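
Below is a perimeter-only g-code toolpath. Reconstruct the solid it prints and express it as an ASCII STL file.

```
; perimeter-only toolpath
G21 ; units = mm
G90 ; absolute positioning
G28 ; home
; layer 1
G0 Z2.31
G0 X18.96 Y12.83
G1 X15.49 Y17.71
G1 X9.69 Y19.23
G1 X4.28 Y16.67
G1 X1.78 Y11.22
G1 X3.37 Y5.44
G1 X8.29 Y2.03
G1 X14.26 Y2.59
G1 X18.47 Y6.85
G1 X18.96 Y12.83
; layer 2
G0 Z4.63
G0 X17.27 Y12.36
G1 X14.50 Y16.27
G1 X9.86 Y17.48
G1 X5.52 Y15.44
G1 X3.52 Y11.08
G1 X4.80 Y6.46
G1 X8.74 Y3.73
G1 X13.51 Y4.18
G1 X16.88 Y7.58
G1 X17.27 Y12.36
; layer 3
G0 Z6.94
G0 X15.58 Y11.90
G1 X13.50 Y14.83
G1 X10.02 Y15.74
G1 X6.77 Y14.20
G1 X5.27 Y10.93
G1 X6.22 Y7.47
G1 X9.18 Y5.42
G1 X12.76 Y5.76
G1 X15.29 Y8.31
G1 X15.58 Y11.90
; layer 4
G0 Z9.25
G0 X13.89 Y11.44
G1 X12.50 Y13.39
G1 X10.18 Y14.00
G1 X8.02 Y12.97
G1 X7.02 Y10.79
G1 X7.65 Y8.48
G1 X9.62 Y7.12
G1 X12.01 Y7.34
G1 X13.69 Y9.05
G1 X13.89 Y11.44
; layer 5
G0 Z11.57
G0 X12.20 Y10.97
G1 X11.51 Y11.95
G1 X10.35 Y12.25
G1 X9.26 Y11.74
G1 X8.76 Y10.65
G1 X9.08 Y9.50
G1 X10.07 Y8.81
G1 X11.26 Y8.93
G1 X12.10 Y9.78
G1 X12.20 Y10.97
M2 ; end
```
solid part
  facet normal 0.0000 0.0000 -1.0000
    outer loop
      vertex 9.53 20.97 0.00
      vertex 16.49 19.15 0.00
      vertex 20.65 13.29 0.00
    endloop
  endfacet
  facet normal 0.0000 0.0000 -1.0000
    outer loop
      vertex 3.03 17.90 0.00
      vertex 9.53 20.97 0.00
      vertex 20.65 13.29 0.00
    endloop
  endfacet
  facet normal 0.0000 0.0000 -1.0000
    outer loop
      vertex 0.03 11.36 0.00
      vertex 3.03 17.90 0.00
      vertex 20.65 13.29 0.00
    endloop
  endfacet
  facet normal 0.0000 0.0000 -1.0000
    outer loop
      vertex 1.94 4.43 0.00
      vertex 0.03 11.36 0.00
      vertex 20.65 13.29 0.00
    endloop
  endfacet
  facet normal 0.0000 0.0000 -1.0000
    outer loop
      vertex 7.85 0.34 0.00
      vertex 1.94 4.43 0.00
      vertex 20.65 13.29 0.00
    endloop
  endfacet
  facet normal 0.0000 0.0000 -1.0000
    outer loop
      vertex 15.01 1.01 0.00
      vertex 7.85 0.34 0.00
      vertex 20.65 13.29 0.00
    endloop
  endfacet
  facet normal 0.0000 0.0000 -1.0000
    outer loop
      vertex 20.06 6.12 0.00
      vertex 15.01 1.01 0.00
      vertex 20.65 13.29 0.00
    endloop
  endfacet
  facet normal 0.6644 0.4716 0.5798
    outer loop
      vertex 20.65 13.29 0.00
      vertex 16.49 19.15 0.00
      vertex 10.51 10.51 13.88
    endloop
  endfacet
  facet normal 0.2062 0.7884 0.5796
    outer loop
      vertex 16.49 19.15 0.00
      vertex 9.53 20.97 0.00
      vertex 10.51 10.51 13.88
    endloop
  endfacet
  facet normal -0.3480 0.7367 0.5798
    outer loop
      vertex 9.53 20.97 0.00
      vertex 3.03 17.90 0.00
      vertex 10.51 10.51 13.88
    endloop
  endfacet
  facet normal -0.7405 0.3397 0.5799
    outer loop
      vertex 3.03 17.90 0.00
      vertex 0.03 11.36 0.00
      vertex 10.51 10.51 13.88
    endloop
  endfacet
  facet normal -0.7855 -0.2165 0.5798
    outer loop
      vertex 0.03 11.36 0.00
      vertex 1.94 4.43 0.00
      vertex 10.51 10.51 13.88
    endloop
  endfacet
  facet normal -0.4637 -0.6700 0.5798
    outer loop
      vertex 1.94 4.43 0.00
      vertex 7.85 0.34 0.00
      vertex 10.51 10.51 13.88
    endloop
  endfacet
  facet normal 0.0759 -0.8112 0.5798
    outer loop
      vertex 7.85 0.34 0.00
      vertex 15.01 1.01 0.00
      vertex 10.51 10.51 13.88
    endloop
  endfacet
  facet normal 0.5795 -0.5727 0.5798
    outer loop
      vertex 15.01 1.01 0.00
      vertex 20.06 6.12 0.00
      vertex 10.51 10.51 13.88
    endloop
  endfacet
  facet normal 0.8120 -0.0668 0.5798
    outer loop
      vertex 20.06 6.12 0.00
      vertex 20.65 13.29 0.00
      vertex 10.51 10.51 13.88
    endloop
  endfacet
endsolid part

The G0 Z moves step by Δz≈2.31 mm. The G1 loops shrink linearly with z, so the solid tapers from its base footprint up to z≈13.9. Closing with a flat bottom cap and the tapered top and triangulating gives 16 facets — a regular 9-sided pyramid, base circumscribed radius ≈ 10.5 mm, apex at z ≈ 13.9 mm.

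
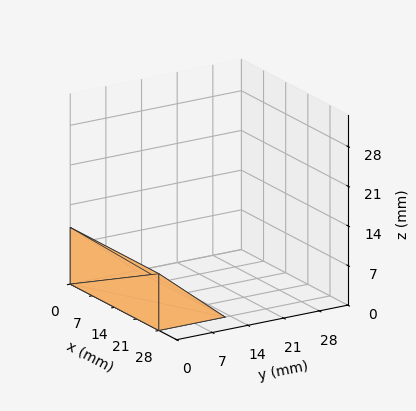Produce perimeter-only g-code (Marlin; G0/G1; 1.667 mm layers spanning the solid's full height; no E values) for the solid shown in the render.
Reading the render: the shape is a wedge (ramp): 28 × 13 mm base, rising to 10 mm along the y=0 edge and sloping linearly to z=0 at y=13 (dimensions read to the nearest mm from the axis ticks). For the g-code, the solid's height is divided into equal slices at the stated Δz and each level perimeter traced with G1 moves after a G0 lift.

; perimeter-only toolpath
G21 ; units = mm
G90 ; absolute positioning
G28 ; home
; layer 1
G0 Z1.667
G0 X0.000 Y0.000
G1 X28.000 Y0.000
G1 X28.000 Y10.833
G1 X0.000 Y10.833
G1 X0.000 Y0.000
; layer 2
G0 Z3.333
G0 X0.000 Y0.000
G1 X28.000 Y0.000
G1 X28.000 Y8.667
G1 X0.000 Y8.667
G1 X0.000 Y0.000
; layer 3
G0 Z5.000
G0 X0.000 Y0.000
G1 X28.000 Y0.000
G1 X28.000 Y6.500
G1 X0.000 Y6.500
G1 X0.000 Y0.000
; layer 4
G0 Z6.667
G0 X0.000 Y0.000
G1 X28.000 Y0.000
G1 X28.000 Y4.333
G1 X0.000 Y4.333
G1 X0.000 Y0.000
; layer 5
G0 Z8.333
G0 X0.000 Y0.000
G1 X28.000 Y0.000
G1 X28.000 Y2.167
G1 X0.000 Y2.167
G1 X0.000 Y0.000
M2 ; end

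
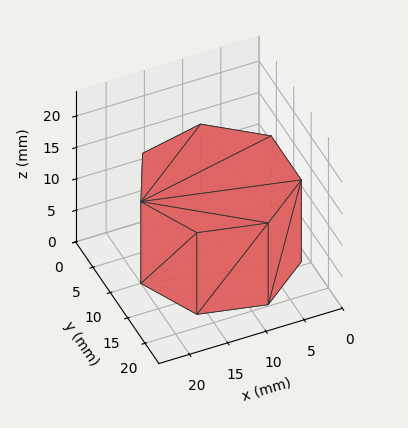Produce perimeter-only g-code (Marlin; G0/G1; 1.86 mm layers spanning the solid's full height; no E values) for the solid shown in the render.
Reading the render: the shape is a regular 7-sided prism (a cylinder approximated with 7 flat sides), circumscribed radius ≈ 10 mm, height ≈ 13 mm (dimensions read to the nearest mm from the axis ticks). For the g-code, the solid's height is divided into equal slices at the stated Δz and each level perimeter traced with G1 moves after a G0 lift.

; perimeter-only toolpath
G21 ; units = mm
G90 ; absolute positioning
G28 ; home
; layer 1
G0 Z1.86
G0 X20.00 Y10.00
G1 X16.23 Y17.82
G1 X7.77 Y19.75
G1 X0.99 Y14.34
G1 X0.99 Y5.66
G1 X7.77 Y0.25
G1 X16.23 Y2.18
G1 X20.00 Y10.00
; layer 2
G0 Z3.71
G0 X20.00 Y10.00
G1 X16.23 Y17.82
G1 X7.77 Y19.75
G1 X0.99 Y14.34
G1 X0.99 Y5.66
G1 X7.77 Y0.25
G1 X16.23 Y2.18
G1 X20.00 Y10.00
; layer 3
G0 Z5.57
G0 X20.00 Y10.00
G1 X16.23 Y17.82
G1 X7.77 Y19.75
G1 X0.99 Y14.34
G1 X0.99 Y5.66
G1 X7.77 Y0.25
G1 X16.23 Y2.18
G1 X20.00 Y10.00
; layer 4
G0 Z7.43
G0 X20.00 Y10.00
G1 X16.23 Y17.82
G1 X7.77 Y19.75
G1 X0.99 Y14.34
G1 X0.99 Y5.66
G1 X7.77 Y0.25
G1 X16.23 Y2.18
G1 X20.00 Y10.00
; layer 5
G0 Z9.29
G0 X20.00 Y10.00
G1 X16.23 Y17.82
G1 X7.77 Y19.75
G1 X0.99 Y14.34
G1 X0.99 Y5.66
G1 X7.77 Y0.25
G1 X16.23 Y2.18
G1 X20.00 Y10.00
; layer 6
G0 Z11.14
G0 X20.00 Y10.00
G1 X16.23 Y17.82
G1 X7.77 Y19.75
G1 X0.99 Y14.34
G1 X0.99 Y5.66
G1 X7.77 Y0.25
G1 X16.23 Y2.18
G1 X20.00 Y10.00
; layer 7
G0 Z13.00
G0 X20.00 Y10.00
G1 X16.23 Y17.82
G1 X7.77 Y19.75
G1 X0.99 Y14.34
G1 X0.99 Y5.66
G1 X7.77 Y0.25
G1 X16.23 Y2.18
G1 X20.00 Y10.00
M2 ; end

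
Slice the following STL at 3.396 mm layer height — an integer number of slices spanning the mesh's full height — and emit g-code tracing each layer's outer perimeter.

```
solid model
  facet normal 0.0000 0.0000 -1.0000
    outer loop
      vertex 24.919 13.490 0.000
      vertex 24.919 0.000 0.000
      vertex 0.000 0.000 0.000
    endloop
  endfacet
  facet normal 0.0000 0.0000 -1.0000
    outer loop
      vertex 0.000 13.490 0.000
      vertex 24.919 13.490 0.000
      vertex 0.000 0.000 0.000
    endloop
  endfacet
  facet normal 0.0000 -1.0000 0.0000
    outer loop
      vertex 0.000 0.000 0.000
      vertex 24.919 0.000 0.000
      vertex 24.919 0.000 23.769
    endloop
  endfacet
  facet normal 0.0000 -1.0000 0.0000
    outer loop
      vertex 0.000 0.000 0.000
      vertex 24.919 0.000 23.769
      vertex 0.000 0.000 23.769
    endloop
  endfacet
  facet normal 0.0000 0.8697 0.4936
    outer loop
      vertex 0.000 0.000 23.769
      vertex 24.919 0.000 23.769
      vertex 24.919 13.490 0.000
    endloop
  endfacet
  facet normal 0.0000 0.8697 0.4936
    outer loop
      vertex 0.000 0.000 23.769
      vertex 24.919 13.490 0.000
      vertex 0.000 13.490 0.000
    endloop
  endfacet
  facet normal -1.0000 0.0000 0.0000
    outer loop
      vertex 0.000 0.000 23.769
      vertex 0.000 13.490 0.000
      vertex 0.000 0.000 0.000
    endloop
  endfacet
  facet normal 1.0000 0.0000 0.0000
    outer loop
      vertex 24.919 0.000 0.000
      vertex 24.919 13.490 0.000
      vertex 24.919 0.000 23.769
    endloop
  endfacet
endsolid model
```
; perimeter-only toolpath
G21 ; units = mm
G90 ; absolute positioning
G28 ; home
; layer 1
G0 Z3.396
G0 X0.000 Y0.000
G1 X24.919 Y0.000
G1 X24.919 Y11.563
G1 X0.000 Y11.563
G1 X0.000 Y0.000
; layer 2
G0 Z6.791
G0 X0.000 Y0.000
G1 X24.919 Y0.000
G1 X24.919 Y9.636
G1 X0.000 Y9.636
G1 X0.000 Y0.000
; layer 3
G0 Z10.187
G0 X0.000 Y0.000
G1 X24.919 Y0.000
G1 X24.919 Y7.709
G1 X0.000 Y7.709
G1 X0.000 Y0.000
; layer 4
G0 Z13.582
G0 X0.000 Y0.000
G1 X24.919 Y0.000
G1 X24.919 Y5.781
G1 X0.000 Y5.781
G1 X0.000 Y0.000
; layer 5
G0 Z16.978
G0 X0.000 Y0.000
G1 X24.919 Y0.000
G1 X24.919 Y3.854
G1 X0.000 Y3.854
G1 X0.000 Y0.000
; layer 6
G0 Z20.373
G0 X0.000 Y0.000
G1 X24.919 Y0.000
G1 X24.919 Y1.927
G1 X0.000 Y1.927
G1 X0.000 Y0.000
M2 ; end

The solid is a wedge (ramp): 24.9 × 13.5 mm base, rising to 23.8 mm along the y=0 edge and sloping linearly to z=0 at y=13.5. Slicing at Δz = 3.396 mm — 7 equal slices spanning the solid's height, so layer i sits at z = i·h/7 — gives 6 non-empty perimeters. Each is a 4-segment closed polygon; G0 lifts to the layer z and rapids to the start vertex, then G1 traces the edges. The cross-section shrinks linearly with z (the slice at the apex is degenerate and omitted).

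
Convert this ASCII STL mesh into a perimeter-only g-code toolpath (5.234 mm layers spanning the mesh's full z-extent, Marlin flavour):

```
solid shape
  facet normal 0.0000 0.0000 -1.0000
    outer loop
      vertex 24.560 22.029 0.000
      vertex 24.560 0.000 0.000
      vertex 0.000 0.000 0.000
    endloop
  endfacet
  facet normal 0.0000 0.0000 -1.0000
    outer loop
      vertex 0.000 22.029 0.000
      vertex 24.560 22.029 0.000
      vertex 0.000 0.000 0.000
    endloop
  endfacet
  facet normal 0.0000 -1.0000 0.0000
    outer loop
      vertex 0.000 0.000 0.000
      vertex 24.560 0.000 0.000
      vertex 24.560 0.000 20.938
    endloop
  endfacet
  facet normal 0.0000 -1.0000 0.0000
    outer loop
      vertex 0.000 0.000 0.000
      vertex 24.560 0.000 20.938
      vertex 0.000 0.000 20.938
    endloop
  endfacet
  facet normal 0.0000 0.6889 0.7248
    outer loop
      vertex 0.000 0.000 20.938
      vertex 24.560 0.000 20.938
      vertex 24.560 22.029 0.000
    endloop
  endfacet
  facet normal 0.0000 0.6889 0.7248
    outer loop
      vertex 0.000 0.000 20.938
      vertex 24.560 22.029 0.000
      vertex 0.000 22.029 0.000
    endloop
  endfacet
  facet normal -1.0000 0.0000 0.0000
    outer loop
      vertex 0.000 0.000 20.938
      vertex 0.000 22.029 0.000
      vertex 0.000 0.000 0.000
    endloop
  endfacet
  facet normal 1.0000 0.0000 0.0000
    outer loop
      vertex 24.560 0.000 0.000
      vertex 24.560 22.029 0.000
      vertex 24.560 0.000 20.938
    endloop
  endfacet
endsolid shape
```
; perimeter-only toolpath
G21 ; units = mm
G90 ; absolute positioning
G28 ; home
; layer 1
G0 Z5.234
G0 X0.000 Y0.000
G1 X24.560 Y0.000
G1 X24.560 Y16.522
G1 X0.000 Y16.522
G1 X0.000 Y0.000
; layer 2
G0 Z10.469
G0 X0.000 Y0.000
G1 X24.560 Y0.000
G1 X24.560 Y11.014
G1 X0.000 Y11.014
G1 X0.000 Y0.000
; layer 3
G0 Z15.703
G0 X0.000 Y0.000
G1 X24.560 Y0.000
G1 X24.560 Y5.507
G1 X0.000 Y5.507
G1 X0.000 Y0.000
M2 ; end

The solid is a wedge (ramp): 24.6 × 22 mm base, rising to 20.9 mm along the y=0 edge and sloping linearly to z=0 at y=22. Slicing at Δz = 5.234 mm — 4 equal slices spanning the solid's height, so layer i sits at z = i·h/4 — gives 3 non-empty perimeters. Each is a 4-segment closed polygon; G0 lifts to the layer z and rapids to the start vertex, then G1 traces the edges. The cross-section shrinks linearly with z (the slice at the apex is degenerate and omitted).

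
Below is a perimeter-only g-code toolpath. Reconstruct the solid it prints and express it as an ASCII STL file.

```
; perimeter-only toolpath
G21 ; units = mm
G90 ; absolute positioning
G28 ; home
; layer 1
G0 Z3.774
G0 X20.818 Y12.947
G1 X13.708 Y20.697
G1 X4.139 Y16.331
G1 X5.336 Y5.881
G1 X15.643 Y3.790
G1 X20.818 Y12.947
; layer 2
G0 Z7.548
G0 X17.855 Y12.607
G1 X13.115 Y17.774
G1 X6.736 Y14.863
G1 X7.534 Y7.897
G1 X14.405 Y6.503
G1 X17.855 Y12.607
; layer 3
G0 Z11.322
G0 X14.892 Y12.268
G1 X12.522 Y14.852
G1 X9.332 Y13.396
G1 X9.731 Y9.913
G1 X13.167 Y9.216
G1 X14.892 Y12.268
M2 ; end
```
solid part
  facet normal 0.0000 0.0000 -1.0000
    outer loop
      vertex 1.543 17.798 0.000
      vertex 14.301 23.620 0.000
      vertex 23.781 13.286 0.000
    endloop
  endfacet
  facet normal 0.0000 0.0000 -1.0000
    outer loop
      vertex 3.138 3.865 0.000
      vertex 1.543 17.798 0.000
      vertex 23.781 13.286 0.000
    endloop
  endfacet
  facet normal 0.0000 0.0000 -1.0000
    outer loop
      vertex 16.881 1.077 0.000
      vertex 3.138 3.865 0.000
      vertex 23.781 13.286 0.000
    endloop
  endfacet
  facet normal 0.6209 0.5696 0.5386
    outer loop
      vertex 23.781 13.286 0.000
      vertex 14.301 23.620 0.000
      vertex 11.929 11.929 15.096
    endloop
  endfacet
  facet normal -0.3498 0.7665 0.5386
    outer loop
      vertex 14.301 23.620 0.000
      vertex 1.543 17.798 0.000
      vertex 11.929 11.929 15.096
    endloop
  endfacet
  facet normal -0.8371 -0.0958 0.5386
    outer loop
      vertex 1.543 17.798 0.000
      vertex 3.138 3.865 0.000
      vertex 11.929 11.929 15.096
    endloop
  endfacet
  facet normal -0.1675 -0.8257 0.5386
    outer loop
      vertex 3.138 3.865 0.000
      vertex 16.881 1.077 0.000
      vertex 11.929 11.929 15.096
    endloop
  endfacet
  facet normal 0.7335 -0.4145 0.5386
    outer loop
      vertex 16.881 1.077 0.000
      vertex 23.781 13.286 0.000
      vertex 11.929 11.929 15.096
    endloop
  endfacet
endsolid part

The G0 Z moves step by Δz≈3.774 mm. The G1 loops shrink linearly with z, so the solid tapers from its base footprint up to z≈15.1. Closing with a flat bottom cap and the tapered top and triangulating gives 8 facets — a regular 5-sided pyramid, base circumscribed radius ≈ 11.9 mm, apex at z ≈ 15.1 mm.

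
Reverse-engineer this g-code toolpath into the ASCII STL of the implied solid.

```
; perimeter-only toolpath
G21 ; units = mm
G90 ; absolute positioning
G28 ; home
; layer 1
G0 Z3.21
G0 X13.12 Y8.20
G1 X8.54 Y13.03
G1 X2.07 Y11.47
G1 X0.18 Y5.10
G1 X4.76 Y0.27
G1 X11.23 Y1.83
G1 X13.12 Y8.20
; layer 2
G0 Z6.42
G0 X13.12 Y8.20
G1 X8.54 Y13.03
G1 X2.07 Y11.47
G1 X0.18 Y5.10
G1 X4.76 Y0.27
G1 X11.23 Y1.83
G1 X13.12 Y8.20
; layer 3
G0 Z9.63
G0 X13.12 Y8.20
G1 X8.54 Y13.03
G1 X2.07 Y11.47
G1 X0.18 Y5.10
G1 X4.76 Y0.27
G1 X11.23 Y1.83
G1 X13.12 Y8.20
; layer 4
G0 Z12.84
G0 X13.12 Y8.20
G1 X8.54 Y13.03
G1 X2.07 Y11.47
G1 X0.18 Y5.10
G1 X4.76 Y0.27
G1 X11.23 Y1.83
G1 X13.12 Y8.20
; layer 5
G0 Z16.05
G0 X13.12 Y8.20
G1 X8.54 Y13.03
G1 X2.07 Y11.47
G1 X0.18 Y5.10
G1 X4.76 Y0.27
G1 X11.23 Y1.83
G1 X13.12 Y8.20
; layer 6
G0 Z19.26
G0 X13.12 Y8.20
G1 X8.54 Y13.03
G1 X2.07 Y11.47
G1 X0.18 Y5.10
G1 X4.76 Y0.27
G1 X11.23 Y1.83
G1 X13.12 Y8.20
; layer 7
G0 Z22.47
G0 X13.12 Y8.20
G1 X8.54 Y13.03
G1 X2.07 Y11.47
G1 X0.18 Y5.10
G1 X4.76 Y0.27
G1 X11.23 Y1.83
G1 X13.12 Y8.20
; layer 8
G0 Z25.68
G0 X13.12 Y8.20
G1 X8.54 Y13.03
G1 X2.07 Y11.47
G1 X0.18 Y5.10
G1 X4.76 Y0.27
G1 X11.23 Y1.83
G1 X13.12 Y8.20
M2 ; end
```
solid part
  facet normal 0.0000 0.0000 -1.0000
    outer loop
      vertex 2.07 11.47 0.00
      vertex 8.54 13.03 0.00
      vertex 13.12 8.20 0.00
    endloop
  endfacet
  facet normal 0.0000 0.0000 -1.0000
    outer loop
      vertex 0.18 5.10 0.00
      vertex 2.07 11.47 0.00
      vertex 13.12 8.20 0.00
    endloop
  endfacet
  facet normal 0.0000 0.0000 -1.0000
    outer loop
      vertex 4.76 0.27 0.00
      vertex 0.18 5.10 0.00
      vertex 13.12 8.20 0.00
    endloop
  endfacet
  facet normal 0.0000 0.0000 -1.0000
    outer loop
      vertex 11.23 1.83 0.00
      vertex 4.76 0.27 0.00
      vertex 13.12 8.20 0.00
    endloop
  endfacet
  facet normal 0.0000 0.0000 1.0000
    outer loop
      vertex 13.12 8.20 25.68
      vertex 8.54 13.03 25.68
      vertex 2.07 11.47 25.68
    endloop
  endfacet
  facet normal 0.0000 0.0000 1.0000
    outer loop
      vertex 13.12 8.20 25.68
      vertex 2.07 11.47 25.68
      vertex 0.18 5.10 25.68
    endloop
  endfacet
  facet normal 0.0000 0.0000 1.0000
    outer loop
      vertex 13.12 8.20 25.68
      vertex 0.18 5.10 25.68
      vertex 4.76 0.27 25.68
    endloop
  endfacet
  facet normal 0.0000 0.0000 1.0000
    outer loop
      vertex 13.12 8.20 25.68
      vertex 4.76 0.27 25.68
      vertex 11.23 1.83 25.68
    endloop
  endfacet
  facet normal 0.7256 0.6881 0.0000
    outer loop
      vertex 13.12 8.20 0.00
      vertex 8.54 13.03 0.00
      vertex 8.54 13.03 25.68
    endloop
  endfacet
  facet normal 0.7256 0.6881 0.0000
    outer loop
      vertex 13.12 8.20 0.00
      vertex 8.54 13.03 25.68
      vertex 13.12 8.20 25.68
    endloop
  endfacet
  facet normal -0.2344 0.9721 0.0000
    outer loop
      vertex 8.54 13.03 0.00
      vertex 2.07 11.47 0.00
      vertex 2.07 11.47 25.68
    endloop
  endfacet
  facet normal -0.2344 0.9721 0.0000
    outer loop
      vertex 8.54 13.03 0.00
      vertex 2.07 11.47 25.68
      vertex 8.54 13.03 25.68
    endloop
  endfacet
  facet normal -0.9587 0.2844 0.0000
    outer loop
      vertex 2.07 11.47 0.00
      vertex 0.18 5.10 0.00
      vertex 0.18 5.10 25.68
    endloop
  endfacet
  facet normal -0.9587 0.2844 0.0000
    outer loop
      vertex 2.07 11.47 0.00
      vertex 0.18 5.10 25.68
      vertex 2.07 11.47 25.68
    endloop
  endfacet
  facet normal -0.7256 -0.6881 0.0000
    outer loop
      vertex 0.18 5.10 0.00
      vertex 4.76 0.27 0.00
      vertex 4.76 0.27 25.68
    endloop
  endfacet
  facet normal -0.7256 -0.6881 0.0000
    outer loop
      vertex 0.18 5.10 0.00
      vertex 4.76 0.27 25.68
      vertex 0.18 5.10 25.68
    endloop
  endfacet
  facet normal 0.2344 -0.9721 0.0000
    outer loop
      vertex 4.76 0.27 0.00
      vertex 11.23 1.83 0.00
      vertex 11.23 1.83 25.68
    endloop
  endfacet
  facet normal 0.2344 -0.9721 0.0000
    outer loop
      vertex 4.76 0.27 0.00
      vertex 11.23 1.83 25.68
      vertex 4.76 0.27 25.68
    endloop
  endfacet
  facet normal 0.9587 -0.2844 0.0000
    outer loop
      vertex 11.23 1.83 0.00
      vertex 13.12 8.20 0.00
      vertex 13.12 8.20 25.68
    endloop
  endfacet
  facet normal 0.9587 -0.2844 0.0000
    outer loop
      vertex 11.23 1.83 0.00
      vertex 13.12 8.20 25.68
      vertex 11.23 1.83 25.68
    endloop
  endfacet
endsolid part

The G0 Z moves step by Δz≈3.21 mm. Every layer's G1 loop is the same polygon, so the solid is a straight extrusion of it from z=0 to z≈25.7. Closing with flat bottom and top caps and triangulating gives 20 facets — a regular 6-sided prism (a cylinder approximated with 6 flat sides), circumscribed radius ≈ 6.65 mm, height ≈ 25.7 mm.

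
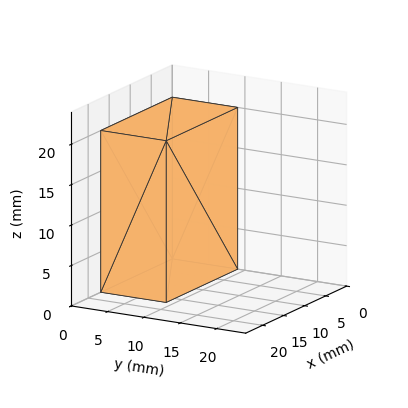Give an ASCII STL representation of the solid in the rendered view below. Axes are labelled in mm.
Reading the render: the shape is a rectangular box, roughly 17 × 9 mm footprint and 20 mm tall (dimensions read to the nearest mm from the axis ticks). For the STL, each face is triangulated and given an outward normal.

solid part
  facet normal 0.0000 0.0000 -1.0000
    outer loop
      vertex 17.00 9.00 0.00
      vertex 17.00 0.00 0.00
      vertex 0.00 0.00 0.00
    endloop
  endfacet
  facet normal 0.0000 0.0000 -1.0000
    outer loop
      vertex 0.00 9.00 0.00
      vertex 17.00 9.00 0.00
      vertex 0.00 0.00 0.00
    endloop
  endfacet
  facet normal 0.0000 0.0000 1.0000
    outer loop
      vertex 0.00 0.00 20.00
      vertex 17.00 0.00 20.00
      vertex 17.00 9.00 20.00
    endloop
  endfacet
  facet normal 0.0000 0.0000 1.0000
    outer loop
      vertex 0.00 0.00 20.00
      vertex 17.00 9.00 20.00
      vertex 0.00 9.00 20.00
    endloop
  endfacet
  facet normal 0.0000 -1.0000 0.0000
    outer loop
      vertex 0.00 0.00 0.00
      vertex 17.00 0.00 0.00
      vertex 17.00 0.00 20.00
    endloop
  endfacet
  facet normal 0.0000 -1.0000 0.0000
    outer loop
      vertex 0.00 0.00 0.00
      vertex 17.00 0.00 20.00
      vertex 0.00 0.00 20.00
    endloop
  endfacet
  facet normal 0.0000 1.0000 0.0000
    outer loop
      vertex 17.00 9.00 20.00
      vertex 17.00 9.00 0.00
      vertex 0.00 9.00 0.00
    endloop
  endfacet
  facet normal 0.0000 1.0000 0.0000
    outer loop
      vertex 0.00 9.00 20.00
      vertex 17.00 9.00 20.00
      vertex 0.00 9.00 0.00
    endloop
  endfacet
  facet normal -1.0000 0.0000 0.0000
    outer loop
      vertex 0.00 9.00 20.00
      vertex 0.00 9.00 0.00
      vertex 0.00 0.00 0.00
    endloop
  endfacet
  facet normal -1.0000 0.0000 0.0000
    outer loop
      vertex 0.00 0.00 20.00
      vertex 0.00 9.00 20.00
      vertex 0.00 0.00 0.00
    endloop
  endfacet
  facet normal 1.0000 0.0000 0.0000
    outer loop
      vertex 17.00 0.00 0.00
      vertex 17.00 9.00 0.00
      vertex 17.00 9.00 20.00
    endloop
  endfacet
  facet normal 1.0000 0.0000 0.0000
    outer loop
      vertex 17.00 0.00 0.00
      vertex 17.00 9.00 20.00
      vertex 17.00 0.00 20.00
    endloop
  endfacet
endsolid part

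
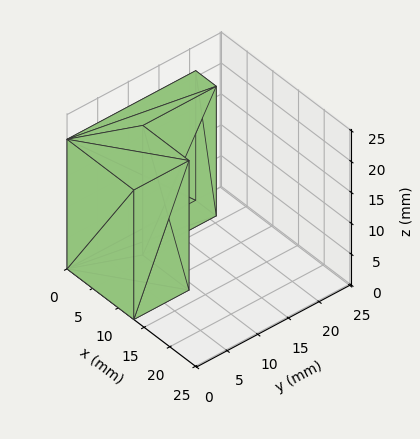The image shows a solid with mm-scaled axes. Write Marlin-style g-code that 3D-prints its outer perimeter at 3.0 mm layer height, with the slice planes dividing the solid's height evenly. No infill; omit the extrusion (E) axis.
Reading the render: the shape is an L-shaped prism: outer 13 × 21 mm, arm thicknesses ≈ 9 mm (horizontal) and 4 mm (vertical), extruded 21 mm in z (dimensions read to the nearest mm from the axis ticks). For the g-code, the solid's height is divided into equal slices at the stated Δz and each level perimeter traced with G1 moves after a G0 lift.

; perimeter-only toolpath
G21 ; units = mm
G90 ; absolute positioning
G28 ; home
; layer 1
G0 Z3.0
G0 X0.0 Y0.0
G1 X13.0 Y0.0
G1 X13.0 Y9.0
G1 X4.0 Y9.0
G1 X4.0 Y21.0
G1 X0.0 Y21.0
G1 X0.0 Y0.0
; layer 2
G0 Z6.0
G0 X0.0 Y0.0
G1 X13.0 Y0.0
G1 X13.0 Y9.0
G1 X4.0 Y9.0
G1 X4.0 Y21.0
G1 X0.0 Y21.0
G1 X0.0 Y0.0
; layer 3
G0 Z9.0
G0 X0.0 Y0.0
G1 X13.0 Y0.0
G1 X13.0 Y9.0
G1 X4.0 Y9.0
G1 X4.0 Y21.0
G1 X0.0 Y21.0
G1 X0.0 Y0.0
; layer 4
G0 Z12.0
G0 X0.0 Y0.0
G1 X13.0 Y0.0
G1 X13.0 Y9.0
G1 X4.0 Y9.0
G1 X4.0 Y21.0
G1 X0.0 Y21.0
G1 X0.0 Y0.0
; layer 5
G0 Z15.0
G0 X0.0 Y0.0
G1 X13.0 Y0.0
G1 X13.0 Y9.0
G1 X4.0 Y9.0
G1 X4.0 Y21.0
G1 X0.0 Y21.0
G1 X0.0 Y0.0
; layer 6
G0 Z18.0
G0 X0.0 Y0.0
G1 X13.0 Y0.0
G1 X13.0 Y9.0
G1 X4.0 Y9.0
G1 X4.0 Y21.0
G1 X0.0 Y21.0
G1 X0.0 Y0.0
; layer 7
G0 Z21.0
G0 X0.0 Y0.0
G1 X13.0 Y0.0
G1 X13.0 Y9.0
G1 X4.0 Y9.0
G1 X4.0 Y21.0
G1 X0.0 Y21.0
G1 X0.0 Y0.0
M2 ; end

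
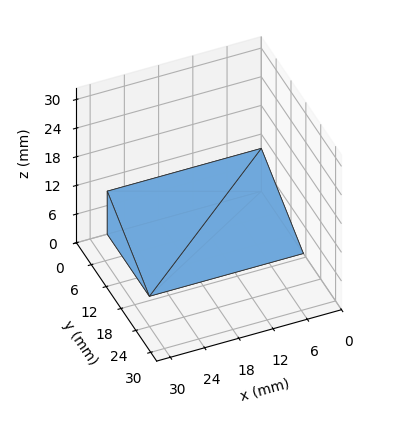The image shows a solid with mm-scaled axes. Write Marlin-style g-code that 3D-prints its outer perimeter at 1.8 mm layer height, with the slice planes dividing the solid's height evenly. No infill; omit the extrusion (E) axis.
Reading the render: the shape is a wedge (ramp): 27 × 17 mm base, rising to 9 mm along the y=0 edge and sloping linearly to z=0 at y=17 (dimensions read to the nearest mm from the axis ticks). For the g-code, the solid's height is divided into equal slices at the stated Δz and each level perimeter traced with G1 moves after a G0 lift.

; perimeter-only toolpath
G21 ; units = mm
G90 ; absolute positioning
G28 ; home
; layer 1
G0 Z1.8
G0 X0.0 Y0.0
G1 X27.0 Y0.0
G1 X27.0 Y13.6
G1 X0.0 Y13.6
G1 X0.0 Y0.0
; layer 2
G0 Z3.6
G0 X0.0 Y0.0
G1 X27.0 Y0.0
G1 X27.0 Y10.2
G1 X0.0 Y10.2
G1 X0.0 Y0.0
; layer 3
G0 Z5.4
G0 X0.0 Y0.0
G1 X27.0 Y0.0
G1 X27.0 Y6.8
G1 X0.0 Y6.8
G1 X0.0 Y0.0
; layer 4
G0 Z7.2
G0 X0.0 Y0.0
G1 X27.0 Y0.0
G1 X27.0 Y3.4
G1 X0.0 Y3.4
G1 X0.0 Y0.0
M2 ; end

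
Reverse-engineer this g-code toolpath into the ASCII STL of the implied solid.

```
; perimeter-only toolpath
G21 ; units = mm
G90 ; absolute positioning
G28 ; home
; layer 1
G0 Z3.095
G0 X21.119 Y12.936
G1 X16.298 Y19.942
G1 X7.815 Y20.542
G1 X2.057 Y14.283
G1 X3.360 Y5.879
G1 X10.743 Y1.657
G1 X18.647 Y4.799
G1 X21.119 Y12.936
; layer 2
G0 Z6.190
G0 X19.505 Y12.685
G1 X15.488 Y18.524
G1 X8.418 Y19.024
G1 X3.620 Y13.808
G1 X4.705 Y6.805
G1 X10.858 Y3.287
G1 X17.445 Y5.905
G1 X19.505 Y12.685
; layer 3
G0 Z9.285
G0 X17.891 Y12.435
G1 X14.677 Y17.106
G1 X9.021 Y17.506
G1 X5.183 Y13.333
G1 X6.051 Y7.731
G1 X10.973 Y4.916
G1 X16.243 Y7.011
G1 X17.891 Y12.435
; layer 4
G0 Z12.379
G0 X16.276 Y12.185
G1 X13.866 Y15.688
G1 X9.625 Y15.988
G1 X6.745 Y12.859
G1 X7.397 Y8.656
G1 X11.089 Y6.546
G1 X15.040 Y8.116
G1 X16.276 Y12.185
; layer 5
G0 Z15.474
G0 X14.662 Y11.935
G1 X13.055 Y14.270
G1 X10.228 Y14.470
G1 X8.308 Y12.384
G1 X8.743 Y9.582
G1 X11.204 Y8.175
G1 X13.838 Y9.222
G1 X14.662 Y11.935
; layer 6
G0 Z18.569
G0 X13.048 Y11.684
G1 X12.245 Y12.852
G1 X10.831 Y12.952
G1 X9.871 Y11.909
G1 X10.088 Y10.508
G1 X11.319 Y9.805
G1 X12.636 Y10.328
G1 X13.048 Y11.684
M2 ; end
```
solid part
  facet normal 0.0000 0.0000 -1.0000
    outer loop
      vertex 7.212 22.060 0.000
      vertex 17.109 21.360 0.000
      vertex 22.733 13.186 0.000
    endloop
  endfacet
  facet normal 0.0000 0.0000 -1.0000
    outer loop
      vertex 0.494 14.758 0.000
      vertex 7.212 22.060 0.000
      vertex 22.733 13.186 0.000
    endloop
  endfacet
  facet normal 0.0000 0.0000 -1.0000
    outer loop
      vertex 2.014 4.953 0.000
      vertex 0.494 14.758 0.000
      vertex 22.733 13.186 0.000
    endloop
  endfacet
  facet normal 0.0000 0.0000 -1.0000
    outer loop
      vertex 10.628 0.028 0.000
      vertex 2.014 4.953 0.000
      vertex 22.733 13.186 0.000
    endloop
  endfacet
  facet normal 0.0000 0.0000 -1.0000
    outer loop
      vertex 19.849 3.693 0.000
      vertex 10.628 0.028 0.000
      vertex 22.733 13.186 0.000
    endloop
  endfacet
  facet normal 0.7440 0.5119 0.4294
    outer loop
      vertex 22.733 13.186 0.000
      vertex 17.109 21.360 0.000
      vertex 11.434 11.434 21.664
    endloop
  endfacet
  facet normal 0.0637 0.9008 0.4294
    outer loop
      vertex 17.109 21.360 0.000
      vertex 7.212 22.060 0.000
      vertex 11.434 11.434 21.664
    endloop
  endfacet
  facet normal -0.6646 0.6115 0.4294
    outer loop
      vertex 7.212 22.060 0.000
      vertex 0.494 14.758 0.000
      vertex 11.434 11.434 21.664
    endloop
  endfacet
  facet normal -0.8924 -0.1383 0.4294
    outer loop
      vertex 0.494 14.758 0.000
      vertex 2.014 4.953 0.000
      vertex 11.434 11.434 21.664
    endloop
  endfacet
  facet normal -0.4482 -0.7840 0.4294
    outer loop
      vertex 2.014 4.953 0.000
      vertex 10.628 0.028 0.000
      vertex 11.434 11.434 21.664
    endloop
  endfacet
  facet normal 0.3336 -0.8392 0.4294
    outer loop
      vertex 10.628 0.028 0.000
      vertex 19.849 3.693 0.000
      vertex 11.434 11.434 21.664
    endloop
  endfacet
  facet normal 0.8641 -0.2625 0.4294
    outer loop
      vertex 19.849 3.693 0.000
      vertex 22.733 13.186 0.000
      vertex 11.434 11.434 21.664
    endloop
  endfacet
endsolid part

The G0 Z moves step by Δz≈3.095 mm. The G1 loops shrink linearly with z, so the solid tapers from its base footprint up to z≈21.7. Closing with a flat bottom cap and the tapered top and triangulating gives 12 facets — a regular 7-sided pyramid, base circumscribed radius ≈ 11.4 mm, apex at z ≈ 21.7 mm.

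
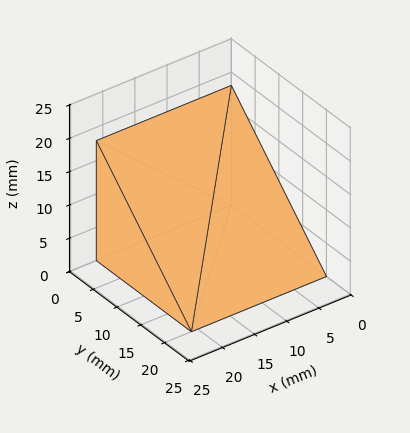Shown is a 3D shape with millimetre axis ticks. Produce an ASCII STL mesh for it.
Reading the render: the shape is a wedge (ramp): 21 × 20 mm base, rising to 18 mm along the y=0 edge and sloping linearly to z=0 at y=20 (dimensions read to the nearest mm from the axis ticks). For the STL, each face is triangulated and given an outward normal.

solid part
  facet normal 0.0000 0.0000 -1.0000
    outer loop
      vertex 21.0 20.0 0.0
      vertex 21.0 0.0 0.0
      vertex 0.0 0.0 0.0
    endloop
  endfacet
  facet normal 0.0000 0.0000 -1.0000
    outer loop
      vertex 0.0 20.0 0.0
      vertex 21.0 20.0 0.0
      vertex 0.0 0.0 0.0
    endloop
  endfacet
  facet normal 0.0000 -1.0000 0.0000
    outer loop
      vertex 0.0 0.0 0.0
      vertex 21.0 0.0 0.0
      vertex 21.0 0.0 18.0
    endloop
  endfacet
  facet normal 0.0000 -1.0000 0.0000
    outer loop
      vertex 0.0 0.0 0.0
      vertex 21.0 0.0 18.0
      vertex 0.0 0.0 18.0
    endloop
  endfacet
  facet normal 0.0000 0.6690 0.7433
    outer loop
      vertex 0.0 0.0 18.0
      vertex 21.0 0.0 18.0
      vertex 21.0 20.0 0.0
    endloop
  endfacet
  facet normal 0.0000 0.6690 0.7433
    outer loop
      vertex 0.0 0.0 18.0
      vertex 21.0 20.0 0.0
      vertex 0.0 20.0 0.0
    endloop
  endfacet
  facet normal -1.0000 0.0000 0.0000
    outer loop
      vertex 0.0 0.0 18.0
      vertex 0.0 20.0 0.0
      vertex 0.0 0.0 0.0
    endloop
  endfacet
  facet normal 1.0000 0.0000 0.0000
    outer loop
      vertex 21.0 0.0 0.0
      vertex 21.0 20.0 0.0
      vertex 21.0 0.0 18.0
    endloop
  endfacet
endsolid part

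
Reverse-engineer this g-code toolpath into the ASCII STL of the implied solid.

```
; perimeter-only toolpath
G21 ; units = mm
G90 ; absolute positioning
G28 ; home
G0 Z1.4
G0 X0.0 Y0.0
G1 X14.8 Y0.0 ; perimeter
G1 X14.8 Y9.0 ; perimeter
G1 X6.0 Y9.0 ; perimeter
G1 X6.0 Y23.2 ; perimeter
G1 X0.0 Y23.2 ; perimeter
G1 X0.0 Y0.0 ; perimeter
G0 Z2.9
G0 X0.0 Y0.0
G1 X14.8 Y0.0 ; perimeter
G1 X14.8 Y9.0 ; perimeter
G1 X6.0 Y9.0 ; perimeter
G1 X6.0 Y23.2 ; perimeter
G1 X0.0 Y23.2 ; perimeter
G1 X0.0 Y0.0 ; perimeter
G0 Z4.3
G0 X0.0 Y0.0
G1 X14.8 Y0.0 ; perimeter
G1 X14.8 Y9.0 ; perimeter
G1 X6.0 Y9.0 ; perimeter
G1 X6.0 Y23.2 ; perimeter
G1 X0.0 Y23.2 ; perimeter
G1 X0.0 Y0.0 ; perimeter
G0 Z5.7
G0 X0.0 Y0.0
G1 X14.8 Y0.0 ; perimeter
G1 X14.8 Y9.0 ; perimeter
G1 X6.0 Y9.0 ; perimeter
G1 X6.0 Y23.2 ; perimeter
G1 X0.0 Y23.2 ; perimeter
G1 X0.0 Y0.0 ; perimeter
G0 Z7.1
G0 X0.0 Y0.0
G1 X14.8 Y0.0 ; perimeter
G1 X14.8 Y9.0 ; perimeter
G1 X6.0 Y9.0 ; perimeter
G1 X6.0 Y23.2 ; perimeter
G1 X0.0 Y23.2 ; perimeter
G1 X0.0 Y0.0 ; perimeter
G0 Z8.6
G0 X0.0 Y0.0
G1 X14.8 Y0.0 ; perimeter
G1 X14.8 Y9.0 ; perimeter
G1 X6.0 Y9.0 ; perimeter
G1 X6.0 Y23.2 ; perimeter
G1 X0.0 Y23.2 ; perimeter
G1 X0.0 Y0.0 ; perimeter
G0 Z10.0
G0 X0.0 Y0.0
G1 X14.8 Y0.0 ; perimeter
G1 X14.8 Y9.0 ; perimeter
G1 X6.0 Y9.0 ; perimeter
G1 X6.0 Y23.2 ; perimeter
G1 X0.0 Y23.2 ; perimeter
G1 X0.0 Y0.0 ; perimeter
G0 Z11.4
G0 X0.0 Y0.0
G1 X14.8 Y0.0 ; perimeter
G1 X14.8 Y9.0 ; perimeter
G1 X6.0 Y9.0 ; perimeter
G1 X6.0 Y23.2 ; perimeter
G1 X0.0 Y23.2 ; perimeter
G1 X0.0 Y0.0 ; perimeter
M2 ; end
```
solid part
  facet normal 0.0000 0.0000 -1.0000
    outer loop
      vertex 14.8 9.0 0.0
      vertex 14.8 0.0 0.0
      vertex 0.0 0.0 0.0
    endloop
  endfacet
  facet normal 0.0000 0.0000 -1.0000
    outer loop
      vertex 6.0 9.0 0.0
      vertex 14.8 9.0 0.0
      vertex 0.0 0.0 0.0
    endloop
  endfacet
  facet normal 0.0000 0.0000 -1.0000
    outer loop
      vertex 6.0 23.2 0.0
      vertex 6.0 9.0 0.0
      vertex 0.0 0.0 0.0
    endloop
  endfacet
  facet normal 0.0000 0.0000 -1.0000
    outer loop
      vertex 0.0 23.2 0.0
      vertex 6.0 23.2 0.0
      vertex 0.0 0.0 0.0
    endloop
  endfacet
  facet normal 0.0000 0.0000 1.0000
    outer loop
      vertex 0.0 0.0 11.4
      vertex 14.8 0.0 11.4
      vertex 14.8 9.0 11.4
    endloop
  endfacet
  facet normal 0.0000 0.0000 1.0000
    outer loop
      vertex 0.0 0.0 11.4
      vertex 14.8 9.0 11.4
      vertex 6.0 9.0 11.4
    endloop
  endfacet
  facet normal 0.0000 0.0000 1.0000
    outer loop
      vertex 0.0 0.0 11.4
      vertex 6.0 9.0 11.4
      vertex 6.0 23.2 11.4
    endloop
  endfacet
  facet normal 0.0000 0.0000 1.0000
    outer loop
      vertex 0.0 0.0 11.4
      vertex 6.0 23.2 11.4
      vertex 0.0 23.2 11.4
    endloop
  endfacet
  facet normal 0.0000 -1.0000 0.0000
    outer loop
      vertex 0.0 0.0 0.0
      vertex 14.8 0.0 0.0
      vertex 14.8 0.0 11.4
    endloop
  endfacet
  facet normal 0.0000 -1.0000 0.0000
    outer loop
      vertex 0.0 0.0 0.0
      vertex 14.8 0.0 11.4
      vertex 0.0 0.0 11.4
    endloop
  endfacet
  facet normal 1.0000 0.0000 0.0000
    outer loop
      vertex 14.8 0.0 0.0
      vertex 14.8 9.0 0.0
      vertex 14.8 9.0 11.4
    endloop
  endfacet
  facet normal 1.0000 0.0000 0.0000
    outer loop
      vertex 14.8 0.0 0.0
      vertex 14.8 9.0 11.4
      vertex 14.8 0.0 11.4
    endloop
  endfacet
  facet normal 0.0000 1.0000 0.0000
    outer loop
      vertex 14.8 9.0 0.0
      vertex 6.0 9.0 0.0
      vertex 6.0 9.0 11.4
    endloop
  endfacet
  facet normal 0.0000 1.0000 0.0000
    outer loop
      vertex 14.8 9.0 0.0
      vertex 6.0 9.0 11.4
      vertex 14.8 9.0 11.4
    endloop
  endfacet
  facet normal 1.0000 0.0000 0.0000
    outer loop
      vertex 6.0 9.0 0.0
      vertex 6.0 23.2 0.0
      vertex 6.0 23.2 11.4
    endloop
  endfacet
  facet normal 1.0000 0.0000 0.0000
    outer loop
      vertex 6.0 9.0 0.0
      vertex 6.0 23.2 11.4
      vertex 6.0 9.0 11.4
    endloop
  endfacet
  facet normal 0.0000 1.0000 0.0000
    outer loop
      vertex 6.0 23.2 0.0
      vertex 0.0 23.2 0.0
      vertex 0.0 23.2 11.4
    endloop
  endfacet
  facet normal 0.0000 1.0000 0.0000
    outer loop
      vertex 6.0 23.2 0.0
      vertex 0.0 23.2 11.4
      vertex 6.0 23.2 11.4
    endloop
  endfacet
  facet normal -1.0000 0.0000 0.0000
    outer loop
      vertex 0.0 23.2 0.0
      vertex 0.0 0.0 0.0
      vertex 0.0 0.0 11.4
    endloop
  endfacet
  facet normal -1.0000 0.0000 0.0000
    outer loop
      vertex 0.0 23.2 0.0
      vertex 0.0 0.0 11.4
      vertex 0.0 23.2 11.4
    endloop
  endfacet
endsolid part

The G0 Z moves step by Δz≈1.4 mm. Every layer's G1 loop is the same polygon, so the solid is a straight extrusion of it from z=0 to z≈11.4. Closing with flat bottom and top caps and triangulating gives 20 facets — an L-shaped prism: outer 14.8 × 23.2 mm, arm thicknesses ≈ 9 mm (horizontal) and 6 mm (vertical), extruded 11.4 mm in z.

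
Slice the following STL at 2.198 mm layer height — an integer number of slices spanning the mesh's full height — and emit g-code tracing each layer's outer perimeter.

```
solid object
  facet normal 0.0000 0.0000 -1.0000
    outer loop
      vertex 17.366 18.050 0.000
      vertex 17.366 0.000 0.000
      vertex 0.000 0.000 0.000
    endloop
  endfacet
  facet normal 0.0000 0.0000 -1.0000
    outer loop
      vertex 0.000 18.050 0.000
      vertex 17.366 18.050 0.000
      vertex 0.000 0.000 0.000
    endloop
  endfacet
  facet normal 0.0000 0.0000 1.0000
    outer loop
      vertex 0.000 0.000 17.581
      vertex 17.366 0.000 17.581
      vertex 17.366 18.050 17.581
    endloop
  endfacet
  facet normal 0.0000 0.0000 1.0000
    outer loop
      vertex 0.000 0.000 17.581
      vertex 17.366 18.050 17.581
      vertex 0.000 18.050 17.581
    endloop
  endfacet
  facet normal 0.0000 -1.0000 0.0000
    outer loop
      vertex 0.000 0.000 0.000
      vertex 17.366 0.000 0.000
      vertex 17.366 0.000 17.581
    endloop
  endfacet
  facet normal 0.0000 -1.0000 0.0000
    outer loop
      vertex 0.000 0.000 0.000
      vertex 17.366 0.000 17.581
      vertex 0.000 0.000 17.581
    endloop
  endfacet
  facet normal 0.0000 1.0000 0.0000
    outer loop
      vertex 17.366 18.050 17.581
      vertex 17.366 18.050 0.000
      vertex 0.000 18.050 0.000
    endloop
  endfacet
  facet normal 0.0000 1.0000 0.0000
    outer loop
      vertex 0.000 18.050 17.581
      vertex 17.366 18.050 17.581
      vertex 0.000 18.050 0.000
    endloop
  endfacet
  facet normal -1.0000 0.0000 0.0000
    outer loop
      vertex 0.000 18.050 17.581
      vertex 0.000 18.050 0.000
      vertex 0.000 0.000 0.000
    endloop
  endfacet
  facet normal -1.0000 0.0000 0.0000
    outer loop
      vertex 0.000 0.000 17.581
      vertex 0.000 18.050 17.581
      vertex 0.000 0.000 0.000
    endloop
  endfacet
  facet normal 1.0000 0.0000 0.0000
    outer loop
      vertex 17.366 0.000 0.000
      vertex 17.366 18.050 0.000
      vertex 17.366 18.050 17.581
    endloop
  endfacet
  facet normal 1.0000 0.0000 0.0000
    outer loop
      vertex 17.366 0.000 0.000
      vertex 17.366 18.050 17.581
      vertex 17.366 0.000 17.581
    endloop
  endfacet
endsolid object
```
; perimeter-only toolpath
G21 ; units = mm
G90 ; absolute positioning
G28 ; home
; layer 1
G0 Z2.198
G0 X0.000 Y0.000
G1 X17.366 Y0.000
G1 X17.366 Y18.050
G1 X0.000 Y18.050
G1 X0.000 Y0.000
; layer 2
G0 Z4.395
G0 X0.000 Y0.000
G1 X17.366 Y0.000
G1 X17.366 Y18.050
G1 X0.000 Y18.050
G1 X0.000 Y0.000
; layer 3
G0 Z6.593
G0 X0.000 Y0.000
G1 X17.366 Y0.000
G1 X17.366 Y18.050
G1 X0.000 Y18.050
G1 X0.000 Y0.000
; layer 4
G0 Z8.790
G0 X0.000 Y0.000
G1 X17.366 Y0.000
G1 X17.366 Y18.050
G1 X0.000 Y18.050
G1 X0.000 Y0.000
; layer 5
G0 Z10.988
G0 X0.000 Y0.000
G1 X17.366 Y0.000
G1 X17.366 Y18.050
G1 X0.000 Y18.050
G1 X0.000 Y0.000
; layer 6
G0 Z13.186
G0 X0.000 Y0.000
G1 X17.366 Y0.000
G1 X17.366 Y18.050
G1 X0.000 Y18.050
G1 X0.000 Y0.000
; layer 7
G0 Z15.383
G0 X0.000 Y0.000
G1 X17.366 Y0.000
G1 X17.366 Y18.050
G1 X0.000 Y18.050
G1 X0.000 Y0.000
; layer 8
G0 Z17.581
G0 X0.000 Y0.000
G1 X17.366 Y0.000
G1 X17.366 Y18.050
G1 X0.000 Y18.050
G1 X0.000 Y0.000
M2 ; end

The solid is a rectangular box, roughly 17.4 × 18.1 mm footprint and 17.6 mm tall. Slicing at Δz = 2.198 mm — 8 equal slices spanning the solid's height, so layer i sits at z = i·h/8 — gives 8 non-empty perimeters. Each is a 4-segment closed polygon; G0 lifts to the layer z and rapids to the start vertex, then G1 traces the edges.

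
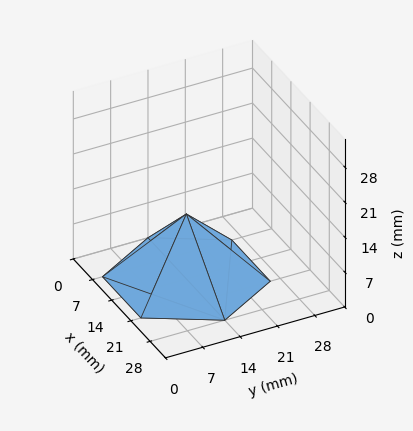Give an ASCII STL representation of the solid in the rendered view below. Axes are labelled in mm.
Reading the render: the shape is a regular 6-sided pyramid, base circumscribed radius ≈ 14 mm, apex at z ≈ 13 mm (dimensions read to the nearest mm from the axis ticks). For the STL, each face is triangulated and given an outward normal.

solid part
  facet normal 0.0000 0.0000 -1.0000
    outer loop
      vertex 7.000 26.124 0.000
      vertex 21.000 26.124 0.000
      vertex 28.000 14.000 0.000
    endloop
  endfacet
  facet normal 0.0000 0.0000 -1.0000
    outer loop
      vertex 0.000 14.000 0.000
      vertex 7.000 26.124 0.000
      vertex 28.000 14.000 0.000
    endloop
  endfacet
  facet normal 0.0000 0.0000 -1.0000
    outer loop
      vertex 7.000 1.876 0.000
      vertex 0.000 14.000 0.000
      vertex 28.000 14.000 0.000
    endloop
  endfacet
  facet normal 0.0000 0.0000 -1.0000
    outer loop
      vertex 21.000 1.876 0.000
      vertex 7.000 1.876 0.000
      vertex 28.000 14.000 0.000
    endloop
  endfacet
  facet normal 0.6333 0.3657 0.6820
    outer loop
      vertex 28.000 14.000 0.000
      vertex 21.000 26.124 0.000
      vertex 14.000 14.000 13.000
    endloop
  endfacet
  facet normal 0.0000 0.7313 0.6820
    outer loop
      vertex 21.000 26.124 0.000
      vertex 7.000 26.124 0.000
      vertex 14.000 14.000 13.000
    endloop
  endfacet
  facet normal -0.6333 0.3657 0.6820
    outer loop
      vertex 7.000 26.124 0.000
      vertex 0.000 14.000 0.000
      vertex 14.000 14.000 13.000
    endloop
  endfacet
  facet normal -0.6333 -0.3657 0.6820
    outer loop
      vertex 0.000 14.000 0.000
      vertex 7.000 1.876 0.000
      vertex 14.000 14.000 13.000
    endloop
  endfacet
  facet normal 0.0000 -0.7313 0.6820
    outer loop
      vertex 7.000 1.876 0.000
      vertex 21.000 1.876 0.000
      vertex 14.000 14.000 13.000
    endloop
  endfacet
  facet normal 0.6333 -0.3657 0.6820
    outer loop
      vertex 21.000 1.876 0.000
      vertex 28.000 14.000 0.000
      vertex 14.000 14.000 13.000
    endloop
  endfacet
endsolid part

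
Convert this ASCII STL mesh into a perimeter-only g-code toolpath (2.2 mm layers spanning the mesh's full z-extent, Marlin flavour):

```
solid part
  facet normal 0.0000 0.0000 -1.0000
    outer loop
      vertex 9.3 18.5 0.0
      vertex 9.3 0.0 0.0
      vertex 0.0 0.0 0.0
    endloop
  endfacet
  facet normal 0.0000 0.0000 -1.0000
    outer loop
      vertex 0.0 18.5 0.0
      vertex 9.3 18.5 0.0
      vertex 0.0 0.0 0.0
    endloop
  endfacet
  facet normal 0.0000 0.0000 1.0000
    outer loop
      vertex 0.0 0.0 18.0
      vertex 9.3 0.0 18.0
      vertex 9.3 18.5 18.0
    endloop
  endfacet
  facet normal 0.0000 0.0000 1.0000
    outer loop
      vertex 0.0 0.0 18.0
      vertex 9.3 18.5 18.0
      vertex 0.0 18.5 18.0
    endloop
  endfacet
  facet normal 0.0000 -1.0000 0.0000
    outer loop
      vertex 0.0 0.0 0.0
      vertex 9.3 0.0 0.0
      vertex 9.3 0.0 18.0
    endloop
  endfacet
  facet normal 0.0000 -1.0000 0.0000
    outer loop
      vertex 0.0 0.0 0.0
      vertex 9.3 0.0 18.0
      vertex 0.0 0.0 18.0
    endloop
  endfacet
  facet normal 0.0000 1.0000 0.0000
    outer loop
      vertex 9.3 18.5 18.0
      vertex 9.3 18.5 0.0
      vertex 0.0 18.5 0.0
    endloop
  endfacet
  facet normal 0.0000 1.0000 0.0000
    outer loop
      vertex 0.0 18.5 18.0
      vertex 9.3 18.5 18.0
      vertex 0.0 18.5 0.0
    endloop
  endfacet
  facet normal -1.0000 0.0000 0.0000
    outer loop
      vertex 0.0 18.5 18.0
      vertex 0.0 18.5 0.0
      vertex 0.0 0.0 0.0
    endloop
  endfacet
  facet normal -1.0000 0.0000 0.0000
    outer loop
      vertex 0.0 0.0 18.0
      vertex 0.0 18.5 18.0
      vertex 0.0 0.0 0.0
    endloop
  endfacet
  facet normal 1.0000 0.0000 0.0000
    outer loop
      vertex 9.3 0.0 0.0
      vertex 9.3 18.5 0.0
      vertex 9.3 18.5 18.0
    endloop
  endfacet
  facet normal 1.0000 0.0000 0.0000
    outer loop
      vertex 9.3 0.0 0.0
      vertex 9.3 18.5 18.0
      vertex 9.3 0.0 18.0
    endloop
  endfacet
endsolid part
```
; perimeter-only toolpath
G21 ; units = mm
G90 ; absolute positioning
G28 ; home
; layer 1
G0 Z2.2
G0 X0.0 Y0.0
G1 X9.3 Y0.0
G1 X9.3 Y18.5
G1 X0.0 Y18.5
G1 X0.0 Y0.0
; layer 2
G0 Z4.5
G0 X0.0 Y0.0
G1 X9.3 Y0.0
G1 X9.3 Y18.5
G1 X0.0 Y18.5
G1 X0.0 Y0.0
; layer 3
G0 Z6.8
G0 X0.0 Y0.0
G1 X9.3 Y0.0
G1 X9.3 Y18.5
G1 X0.0 Y18.5
G1 X0.0 Y0.0
; layer 4
G0 Z9.0
G0 X0.0 Y0.0
G1 X9.3 Y0.0
G1 X9.3 Y18.5
G1 X0.0 Y18.5
G1 X0.0 Y0.0
; layer 5
G0 Z11.2
G0 X0.0 Y0.0
G1 X9.3 Y0.0
G1 X9.3 Y18.5
G1 X0.0 Y18.5
G1 X0.0 Y0.0
; layer 6
G0 Z13.5
G0 X0.0 Y0.0
G1 X9.3 Y0.0
G1 X9.3 Y18.5
G1 X0.0 Y18.5
G1 X0.0 Y0.0
; layer 7
G0 Z15.8
G0 X0.0 Y0.0
G1 X9.3 Y0.0
G1 X9.3 Y18.5
G1 X0.0 Y18.5
G1 X0.0 Y0.0
; layer 8
G0 Z18.0
G0 X0.0 Y0.0
G1 X9.3 Y0.0
G1 X9.3 Y18.5
G1 X0.0 Y18.5
G1 X0.0 Y0.0
M2 ; end

The solid is a rectangular box, roughly 9.3 × 18.5 mm footprint and 18 mm tall. Slicing at Δz = 2.2 mm — 8 equal slices spanning the solid's height, so layer i sits at z = i·h/8 — gives 8 non-empty perimeters. Each is a 4-segment closed polygon; G0 lifts to the layer z and rapids to the start vertex, then G1 traces the edges.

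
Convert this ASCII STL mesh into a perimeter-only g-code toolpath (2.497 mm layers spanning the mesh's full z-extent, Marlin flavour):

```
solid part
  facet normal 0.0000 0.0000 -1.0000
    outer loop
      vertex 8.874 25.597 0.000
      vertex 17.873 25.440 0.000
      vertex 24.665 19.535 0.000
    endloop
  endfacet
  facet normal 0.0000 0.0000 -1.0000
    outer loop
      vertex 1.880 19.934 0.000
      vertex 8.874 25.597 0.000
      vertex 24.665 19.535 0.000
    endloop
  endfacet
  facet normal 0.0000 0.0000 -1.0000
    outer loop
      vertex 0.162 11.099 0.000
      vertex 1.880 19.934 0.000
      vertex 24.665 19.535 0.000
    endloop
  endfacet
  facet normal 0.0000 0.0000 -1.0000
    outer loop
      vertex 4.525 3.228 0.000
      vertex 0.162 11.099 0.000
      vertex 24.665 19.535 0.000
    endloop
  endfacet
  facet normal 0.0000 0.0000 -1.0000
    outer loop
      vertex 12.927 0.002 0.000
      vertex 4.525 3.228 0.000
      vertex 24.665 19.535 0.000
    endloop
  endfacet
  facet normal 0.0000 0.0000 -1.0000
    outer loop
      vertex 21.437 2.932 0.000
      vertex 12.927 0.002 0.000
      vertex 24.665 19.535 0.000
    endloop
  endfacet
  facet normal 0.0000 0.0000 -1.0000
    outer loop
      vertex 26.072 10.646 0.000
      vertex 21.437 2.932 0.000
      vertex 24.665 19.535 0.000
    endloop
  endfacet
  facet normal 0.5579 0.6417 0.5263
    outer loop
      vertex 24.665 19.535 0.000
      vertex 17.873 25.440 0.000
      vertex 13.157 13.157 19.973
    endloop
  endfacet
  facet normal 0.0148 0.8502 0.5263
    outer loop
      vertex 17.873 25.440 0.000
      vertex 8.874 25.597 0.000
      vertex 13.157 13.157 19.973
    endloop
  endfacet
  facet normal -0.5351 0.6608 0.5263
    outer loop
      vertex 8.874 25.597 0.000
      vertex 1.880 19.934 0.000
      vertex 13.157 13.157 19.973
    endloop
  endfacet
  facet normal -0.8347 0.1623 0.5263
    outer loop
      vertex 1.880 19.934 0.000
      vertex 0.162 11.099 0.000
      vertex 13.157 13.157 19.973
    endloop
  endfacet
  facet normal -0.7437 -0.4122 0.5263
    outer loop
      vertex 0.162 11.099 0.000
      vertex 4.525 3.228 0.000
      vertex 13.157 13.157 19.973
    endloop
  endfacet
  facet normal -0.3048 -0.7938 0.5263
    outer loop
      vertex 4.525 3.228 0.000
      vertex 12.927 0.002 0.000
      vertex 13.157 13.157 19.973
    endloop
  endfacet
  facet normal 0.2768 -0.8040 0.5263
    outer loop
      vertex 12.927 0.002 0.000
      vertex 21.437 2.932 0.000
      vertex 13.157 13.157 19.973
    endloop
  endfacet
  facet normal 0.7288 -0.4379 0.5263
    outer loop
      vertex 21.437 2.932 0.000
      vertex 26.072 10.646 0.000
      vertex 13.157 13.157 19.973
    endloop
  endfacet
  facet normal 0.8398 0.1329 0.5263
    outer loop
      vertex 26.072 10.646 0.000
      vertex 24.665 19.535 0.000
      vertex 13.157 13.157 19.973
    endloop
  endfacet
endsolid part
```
; perimeter-only toolpath
G21 ; units = mm
G90 ; absolute positioning
G28 ; home
; layer 1
G0 Z2.497
G0 X23.227 Y18.738
G1 X17.284 Y23.905
G1 X9.409 Y24.042
G1 X3.290 Y19.087
G1 X1.786 Y11.356
G1 X5.604 Y4.469
G1 X12.956 Y1.646
G1 X20.402 Y4.210
G1 X24.458 Y10.960
G1 X23.227 Y18.738
; layer 2
G0 Z4.993
G0 X21.788 Y17.941
G1 X16.694 Y22.369
G1 X9.945 Y22.487
G1 X4.699 Y18.240
G1 X3.411 Y11.613
G1 X6.683 Y5.710
G1 X12.985 Y3.291
G1 X19.367 Y5.488
G1 X22.843 Y11.274
G1 X21.788 Y17.941
; layer 3
G0 Z7.490
G0 X20.349 Y17.143
G1 X16.105 Y20.834
G1 X10.480 Y20.932
G1 X6.109 Y17.393
G1 X5.035 Y11.871
G1 X7.762 Y6.951
G1 X13.013 Y4.935
G1 X18.332 Y6.766
G1 X21.229 Y11.588
G1 X20.349 Y17.143
; layer 4
G0 Z9.986
G0 X18.911 Y16.346
G1 X15.515 Y19.299
G1 X11.015 Y19.377
G1 X7.518 Y16.546
G1 X6.660 Y12.128
G1 X8.841 Y8.193
G1 X13.042 Y6.580
G1 X17.297 Y8.044
G1 X19.614 Y11.902
G1 X18.911 Y16.346
; layer 5
G0 Z12.483
G0 X17.473 Y15.549
G1 X14.925 Y17.763
G1 X11.551 Y17.822
G1 X8.928 Y15.698
G1 X8.284 Y12.385
G1 X9.920 Y9.434
G1 X13.071 Y8.224
G1 X16.262 Y9.323
G1 X18.000 Y12.215
G1 X17.473 Y15.549
; layer 6
G0 Z14.980
G0 X16.034 Y14.752
G1 X14.336 Y16.228
G1 X12.086 Y16.267
G1 X10.338 Y14.851
G1 X9.908 Y12.643
G1 X10.999 Y10.675
G1 X13.100 Y9.868
G1 X15.227 Y10.601
G1 X16.386 Y12.529
G1 X16.034 Y14.752
; layer 7
G0 Z17.476
G0 X14.596 Y13.954
G1 X13.747 Y14.692
G1 X12.622 Y14.712
G1 X11.747 Y14.004
G1 X11.533 Y12.900
G1 X12.078 Y11.916
G1 X13.128 Y11.513
G1 X14.192 Y11.879
G1 X14.771 Y12.843
G1 X14.596 Y13.954
M2 ; end

The solid is a regular 9-sided pyramid, base circumscribed radius ≈ 13.2 mm, apex at z ≈ 20 mm. Slicing at Δz = 2.497 mm — 8 equal slices spanning the solid's height, so layer i sits at z = i·h/8 — gives 7 non-empty perimeters. Each is a 9-segment closed polygon; G0 lifts to the layer z and rapids to the start vertex, then G1 traces the edges. The cross-section shrinks linearly with z (the slice at the apex is degenerate and omitted).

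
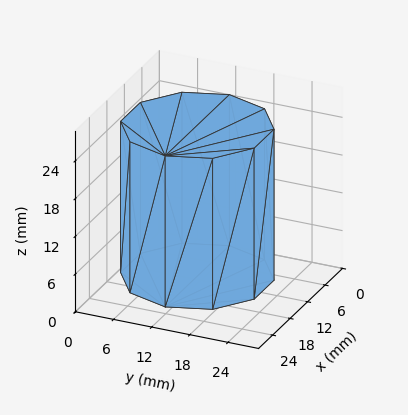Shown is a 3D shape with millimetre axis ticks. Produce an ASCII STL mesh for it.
Reading the render: the shape is a regular 10-sided prism (a cylinder approximated with 10 flat sides), circumscribed radius ≈ 11 mm, height ≈ 24 mm (dimensions read to the nearest mm from the axis ticks). For the STL, each face is triangulated and given an outward normal.

solid part
  facet normal 0.0000 0.0000 -1.0000
    outer loop
      vertex 14.4 21.5 0.0
      vertex 19.9 17.5 0.0
      vertex 22.0 11.0 0.0
    endloop
  endfacet
  facet normal 0.0000 0.0000 -1.0000
    outer loop
      vertex 7.6 21.5 0.0
      vertex 14.4 21.5 0.0
      vertex 22.0 11.0 0.0
    endloop
  endfacet
  facet normal 0.0000 0.0000 -1.0000
    outer loop
      vertex 2.1 17.5 0.0
      vertex 7.6 21.5 0.0
      vertex 22.0 11.0 0.0
    endloop
  endfacet
  facet normal 0.0000 0.0000 -1.0000
    outer loop
      vertex 0.0 11.0 0.0
      vertex 2.1 17.5 0.0
      vertex 22.0 11.0 0.0
    endloop
  endfacet
  facet normal 0.0000 0.0000 -1.0000
    outer loop
      vertex 2.1 4.5 0.0
      vertex 0.0 11.0 0.0
      vertex 22.0 11.0 0.0
    endloop
  endfacet
  facet normal 0.0000 0.0000 -1.0000
    outer loop
      vertex 7.6 0.5 0.0
      vertex 2.1 4.5 0.0
      vertex 22.0 11.0 0.0
    endloop
  endfacet
  facet normal 0.0000 0.0000 -1.0000
    outer loop
      vertex 14.4 0.5 0.0
      vertex 7.6 0.5 0.0
      vertex 22.0 11.0 0.0
    endloop
  endfacet
  facet normal 0.0000 0.0000 -1.0000
    outer loop
      vertex 19.9 4.5 0.0
      vertex 14.4 0.5 0.0
      vertex 22.0 11.0 0.0
    endloop
  endfacet
  facet normal 0.0000 0.0000 1.0000
    outer loop
      vertex 22.0 11.0 24.0
      vertex 19.9 17.5 24.0
      vertex 14.4 21.5 24.0
    endloop
  endfacet
  facet normal 0.0000 0.0000 1.0000
    outer loop
      vertex 22.0 11.0 24.0
      vertex 14.4 21.5 24.0
      vertex 7.6 21.5 24.0
    endloop
  endfacet
  facet normal 0.0000 0.0000 1.0000
    outer loop
      vertex 22.0 11.0 24.0
      vertex 7.6 21.5 24.0
      vertex 2.1 17.5 24.0
    endloop
  endfacet
  facet normal 0.0000 0.0000 1.0000
    outer loop
      vertex 22.0 11.0 24.0
      vertex 2.1 17.5 24.0
      vertex 0.0 11.0 24.0
    endloop
  endfacet
  facet normal 0.0000 0.0000 1.0000
    outer loop
      vertex 22.0 11.0 24.0
      vertex 0.0 11.0 24.0
      vertex 2.1 4.5 24.0
    endloop
  endfacet
  facet normal 0.0000 0.0000 1.0000
    outer loop
      vertex 22.0 11.0 24.0
      vertex 2.1 4.5 24.0
      vertex 7.6 0.5 24.0
    endloop
  endfacet
  facet normal 0.0000 0.0000 1.0000
    outer loop
      vertex 22.0 11.0 24.0
      vertex 7.6 0.5 24.0
      vertex 14.4 0.5 24.0
    endloop
  endfacet
  facet normal 0.0000 0.0000 1.0000
    outer loop
      vertex 22.0 11.0 24.0
      vertex 14.4 0.5 24.0
      vertex 19.9 4.5 24.0
    endloop
  endfacet
  facet normal 0.9516 0.3074 0.0000
    outer loop
      vertex 22.0 11.0 0.0
      vertex 19.9 17.5 0.0
      vertex 19.9 17.5 24.0
    endloop
  endfacet
  facet normal 0.9516 0.3074 0.0000
    outer loop
      vertex 22.0 11.0 0.0
      vertex 19.9 17.5 24.0
      vertex 22.0 11.0 24.0
    endloop
  endfacet
  facet normal 0.5882 0.8087 0.0000
    outer loop
      vertex 19.9 17.5 0.0
      vertex 14.4 21.5 0.0
      vertex 14.4 21.5 24.0
    endloop
  endfacet
  facet normal 0.5882 0.8087 0.0000
    outer loop
      vertex 19.9 17.5 0.0
      vertex 14.4 21.5 24.0
      vertex 19.9 17.5 24.0
    endloop
  endfacet
  facet normal 0.0000 1.0000 0.0000
    outer loop
      vertex 14.4 21.5 0.0
      vertex 7.6 21.5 0.0
      vertex 7.6 21.5 24.0
    endloop
  endfacet
  facet normal 0.0000 1.0000 0.0000
    outer loop
      vertex 14.4 21.5 0.0
      vertex 7.6 21.5 24.0
      vertex 14.4 21.5 24.0
    endloop
  endfacet
  facet normal -0.5882 0.8087 0.0000
    outer loop
      vertex 7.6 21.5 0.0
      vertex 2.1 17.5 0.0
      vertex 2.1 17.5 24.0
    endloop
  endfacet
  facet normal -0.5882 0.8087 0.0000
    outer loop
      vertex 7.6 21.5 0.0
      vertex 2.1 17.5 24.0
      vertex 7.6 21.5 24.0
    endloop
  endfacet
  facet normal -0.9516 0.3074 0.0000
    outer loop
      vertex 2.1 17.5 0.0
      vertex 0.0 11.0 0.0
      vertex 0.0 11.0 24.0
    endloop
  endfacet
  facet normal -0.9516 0.3074 0.0000
    outer loop
      vertex 2.1 17.5 0.0
      vertex 0.0 11.0 24.0
      vertex 2.1 17.5 24.0
    endloop
  endfacet
  facet normal -0.9516 -0.3074 0.0000
    outer loop
      vertex 0.0 11.0 0.0
      vertex 2.1 4.5 0.0
      vertex 2.1 4.5 24.0
    endloop
  endfacet
  facet normal -0.9516 -0.3074 0.0000
    outer loop
      vertex 0.0 11.0 0.0
      vertex 2.1 4.5 24.0
      vertex 0.0 11.0 24.0
    endloop
  endfacet
  facet normal -0.5882 -0.8087 0.0000
    outer loop
      vertex 2.1 4.5 0.0
      vertex 7.6 0.5 0.0
      vertex 7.6 0.5 24.0
    endloop
  endfacet
  facet normal -0.5882 -0.8087 0.0000
    outer loop
      vertex 2.1 4.5 0.0
      vertex 7.6 0.5 24.0
      vertex 2.1 4.5 24.0
    endloop
  endfacet
  facet normal 0.0000 -1.0000 0.0000
    outer loop
      vertex 7.6 0.5 0.0
      vertex 14.4 0.5 0.0
      vertex 14.4 0.5 24.0
    endloop
  endfacet
  facet normal 0.0000 -1.0000 0.0000
    outer loop
      vertex 7.6 0.5 0.0
      vertex 14.4 0.5 24.0
      vertex 7.6 0.5 24.0
    endloop
  endfacet
  facet normal 0.5882 -0.8087 0.0000
    outer loop
      vertex 14.4 0.5 0.0
      vertex 19.9 4.5 0.0
      vertex 19.9 4.5 24.0
    endloop
  endfacet
  facet normal 0.5882 -0.8087 0.0000
    outer loop
      vertex 14.4 0.5 0.0
      vertex 19.9 4.5 24.0
      vertex 14.4 0.5 24.0
    endloop
  endfacet
  facet normal 0.9516 -0.3074 0.0000
    outer loop
      vertex 19.9 4.5 0.0
      vertex 22.0 11.0 0.0
      vertex 22.0 11.0 24.0
    endloop
  endfacet
  facet normal 0.9516 -0.3074 0.0000
    outer loop
      vertex 19.9 4.5 0.0
      vertex 22.0 11.0 24.0
      vertex 19.9 4.5 24.0
    endloop
  endfacet
endsolid part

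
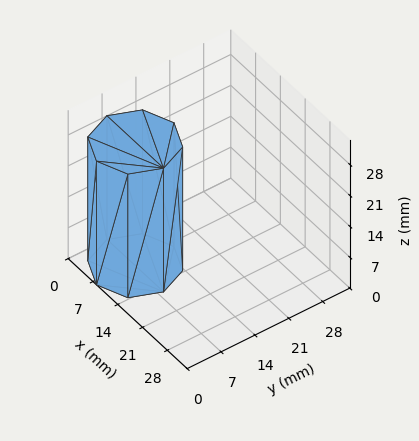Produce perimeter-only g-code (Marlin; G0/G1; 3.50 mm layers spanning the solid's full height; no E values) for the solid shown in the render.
Reading the render: the shape is a regular 8-sided prism (a cylinder approximated with 8 flat sides), circumscribed radius ≈ 8 mm, height ≈ 28 mm (dimensions read to the nearest mm from the axis ticks). For the g-code, the solid's height is divided into equal slices at the stated Δz and each level perimeter traced with G1 moves after a G0 lift.

; perimeter-only toolpath
G21 ; units = mm
G90 ; absolute positioning
G28 ; home
; layer 1
G0 Z3.50
G0 X16.00 Y8.00
G1 X13.66 Y13.66
G1 X8.00 Y16.00
G1 X2.34 Y13.66
G1 X0.00 Y8.00
G1 X2.34 Y2.34
G1 X8.00 Y0.00
G1 X13.66 Y2.34
G1 X16.00 Y8.00
; layer 2
G0 Z7.00
G0 X16.00 Y8.00
G1 X13.66 Y13.66
G1 X8.00 Y16.00
G1 X2.34 Y13.66
G1 X0.00 Y8.00
G1 X2.34 Y2.34
G1 X8.00 Y0.00
G1 X13.66 Y2.34
G1 X16.00 Y8.00
; layer 3
G0 Z10.50
G0 X16.00 Y8.00
G1 X13.66 Y13.66
G1 X8.00 Y16.00
G1 X2.34 Y13.66
G1 X0.00 Y8.00
G1 X2.34 Y2.34
G1 X8.00 Y0.00
G1 X13.66 Y2.34
G1 X16.00 Y8.00
; layer 4
G0 Z14.00
G0 X16.00 Y8.00
G1 X13.66 Y13.66
G1 X8.00 Y16.00
G1 X2.34 Y13.66
G1 X0.00 Y8.00
G1 X2.34 Y2.34
G1 X8.00 Y0.00
G1 X13.66 Y2.34
G1 X16.00 Y8.00
; layer 5
G0 Z17.50
G0 X16.00 Y8.00
G1 X13.66 Y13.66
G1 X8.00 Y16.00
G1 X2.34 Y13.66
G1 X0.00 Y8.00
G1 X2.34 Y2.34
G1 X8.00 Y0.00
G1 X13.66 Y2.34
G1 X16.00 Y8.00
; layer 6
G0 Z21.00
G0 X16.00 Y8.00
G1 X13.66 Y13.66
G1 X8.00 Y16.00
G1 X2.34 Y13.66
G1 X0.00 Y8.00
G1 X2.34 Y2.34
G1 X8.00 Y0.00
G1 X13.66 Y2.34
G1 X16.00 Y8.00
; layer 7
G0 Z24.50
G0 X16.00 Y8.00
G1 X13.66 Y13.66
G1 X8.00 Y16.00
G1 X2.34 Y13.66
G1 X0.00 Y8.00
G1 X2.34 Y2.34
G1 X8.00 Y0.00
G1 X13.66 Y2.34
G1 X16.00 Y8.00
; layer 8
G0 Z28.00
G0 X16.00 Y8.00
G1 X13.66 Y13.66
G1 X8.00 Y16.00
G1 X2.34 Y13.66
G1 X0.00 Y8.00
G1 X2.34 Y2.34
G1 X8.00 Y0.00
G1 X13.66 Y2.34
G1 X16.00 Y8.00
M2 ; end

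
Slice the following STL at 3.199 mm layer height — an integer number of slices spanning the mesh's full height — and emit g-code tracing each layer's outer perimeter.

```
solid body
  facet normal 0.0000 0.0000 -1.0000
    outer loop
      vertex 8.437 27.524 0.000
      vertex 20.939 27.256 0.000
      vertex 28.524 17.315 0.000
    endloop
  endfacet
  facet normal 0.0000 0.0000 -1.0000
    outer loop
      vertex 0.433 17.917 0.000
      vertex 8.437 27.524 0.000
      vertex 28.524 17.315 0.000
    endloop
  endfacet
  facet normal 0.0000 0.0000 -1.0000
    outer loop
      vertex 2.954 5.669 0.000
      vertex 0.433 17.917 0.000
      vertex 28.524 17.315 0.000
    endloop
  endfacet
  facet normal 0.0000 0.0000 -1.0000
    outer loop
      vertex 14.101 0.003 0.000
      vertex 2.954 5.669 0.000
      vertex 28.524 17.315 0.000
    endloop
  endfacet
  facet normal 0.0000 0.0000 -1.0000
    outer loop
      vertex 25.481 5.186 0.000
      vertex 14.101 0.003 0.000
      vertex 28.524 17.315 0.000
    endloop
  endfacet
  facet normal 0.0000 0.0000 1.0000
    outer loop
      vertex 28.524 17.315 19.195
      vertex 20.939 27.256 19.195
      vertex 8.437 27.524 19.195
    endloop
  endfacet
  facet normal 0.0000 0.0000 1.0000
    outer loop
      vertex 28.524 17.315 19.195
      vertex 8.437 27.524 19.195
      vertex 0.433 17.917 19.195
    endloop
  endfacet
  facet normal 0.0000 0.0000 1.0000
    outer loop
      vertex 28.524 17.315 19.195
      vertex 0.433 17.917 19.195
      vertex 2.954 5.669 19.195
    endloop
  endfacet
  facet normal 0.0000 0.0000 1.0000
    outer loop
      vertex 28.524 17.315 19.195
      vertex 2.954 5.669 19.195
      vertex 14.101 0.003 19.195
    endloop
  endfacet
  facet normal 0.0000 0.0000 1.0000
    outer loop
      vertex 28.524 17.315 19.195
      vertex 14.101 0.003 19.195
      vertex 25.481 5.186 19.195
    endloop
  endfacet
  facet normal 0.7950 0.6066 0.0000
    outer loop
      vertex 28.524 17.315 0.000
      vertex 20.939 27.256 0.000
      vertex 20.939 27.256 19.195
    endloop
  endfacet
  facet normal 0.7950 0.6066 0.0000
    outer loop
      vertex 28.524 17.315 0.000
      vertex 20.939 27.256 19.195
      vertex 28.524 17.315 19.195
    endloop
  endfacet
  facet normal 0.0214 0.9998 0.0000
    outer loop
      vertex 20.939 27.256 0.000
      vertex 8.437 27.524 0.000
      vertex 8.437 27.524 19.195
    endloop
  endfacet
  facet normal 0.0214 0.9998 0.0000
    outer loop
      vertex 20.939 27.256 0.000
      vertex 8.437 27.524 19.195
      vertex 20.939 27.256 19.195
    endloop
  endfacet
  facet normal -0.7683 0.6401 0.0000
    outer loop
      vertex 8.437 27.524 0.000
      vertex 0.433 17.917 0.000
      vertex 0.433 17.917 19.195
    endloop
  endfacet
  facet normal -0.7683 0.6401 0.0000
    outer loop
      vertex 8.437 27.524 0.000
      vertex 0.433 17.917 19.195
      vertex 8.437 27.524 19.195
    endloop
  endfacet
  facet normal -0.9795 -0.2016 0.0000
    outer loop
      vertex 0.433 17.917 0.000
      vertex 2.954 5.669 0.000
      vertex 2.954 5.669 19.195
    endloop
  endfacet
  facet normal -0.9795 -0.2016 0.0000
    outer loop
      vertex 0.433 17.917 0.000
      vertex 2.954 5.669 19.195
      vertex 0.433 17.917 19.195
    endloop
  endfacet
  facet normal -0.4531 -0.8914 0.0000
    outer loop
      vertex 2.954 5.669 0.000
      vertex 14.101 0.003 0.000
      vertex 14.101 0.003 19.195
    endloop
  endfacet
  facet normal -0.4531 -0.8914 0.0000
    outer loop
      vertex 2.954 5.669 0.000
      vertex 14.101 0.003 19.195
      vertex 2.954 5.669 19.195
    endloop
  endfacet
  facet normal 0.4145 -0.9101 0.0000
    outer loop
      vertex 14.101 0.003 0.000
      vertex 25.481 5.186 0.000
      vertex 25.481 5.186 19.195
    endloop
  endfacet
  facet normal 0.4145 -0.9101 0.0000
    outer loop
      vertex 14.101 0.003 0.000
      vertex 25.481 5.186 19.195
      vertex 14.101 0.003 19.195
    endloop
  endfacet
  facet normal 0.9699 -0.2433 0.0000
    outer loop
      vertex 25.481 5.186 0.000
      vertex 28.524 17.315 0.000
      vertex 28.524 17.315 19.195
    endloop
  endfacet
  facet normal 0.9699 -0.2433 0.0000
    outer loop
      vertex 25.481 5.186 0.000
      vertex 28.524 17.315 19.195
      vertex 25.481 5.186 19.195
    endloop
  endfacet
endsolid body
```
; perimeter-only toolpath
G21 ; units = mm
G90 ; absolute positioning
G28 ; home
; layer 1
G0 Z3.199
G0 X28.524 Y17.315
G1 X20.939 Y27.256
G1 X8.437 Y27.524
G1 X0.433 Y17.917
G1 X2.954 Y5.669
G1 X14.101 Y0.003
G1 X25.481 Y5.186
G1 X28.524 Y17.315
; layer 2
G0 Z6.398
G0 X28.524 Y17.315
G1 X20.939 Y27.256
G1 X8.437 Y27.524
G1 X0.433 Y17.917
G1 X2.954 Y5.669
G1 X14.101 Y0.003
G1 X25.481 Y5.186
G1 X28.524 Y17.315
; layer 3
G0 Z9.598
G0 X28.524 Y17.315
G1 X20.939 Y27.256
G1 X8.437 Y27.524
G1 X0.433 Y17.917
G1 X2.954 Y5.669
G1 X14.101 Y0.003
G1 X25.481 Y5.186
G1 X28.524 Y17.315
; layer 4
G0 Z12.797
G0 X28.524 Y17.315
G1 X20.939 Y27.256
G1 X8.437 Y27.524
G1 X0.433 Y17.917
G1 X2.954 Y5.669
G1 X14.101 Y0.003
G1 X25.481 Y5.186
G1 X28.524 Y17.315
; layer 5
G0 Z15.996
G0 X28.524 Y17.315
G1 X20.939 Y27.256
G1 X8.437 Y27.524
G1 X0.433 Y17.917
G1 X2.954 Y5.669
G1 X14.101 Y0.003
G1 X25.481 Y5.186
G1 X28.524 Y17.315
; layer 6
G0 Z19.195
G0 X28.524 Y17.315
G1 X20.939 Y27.256
G1 X8.437 Y27.524
G1 X0.433 Y17.917
G1 X2.954 Y5.669
G1 X14.101 Y0.003
G1 X25.481 Y5.186
G1 X28.524 Y17.315
M2 ; end

The solid is a regular 7-sided prism (a cylinder approximated with 7 flat sides), circumscribed radius ≈ 14.4 mm, height ≈ 19.2 mm. Slicing at Δz = 3.199 mm — 6 equal slices spanning the solid's height, so layer i sits at z = i·h/6 — gives 6 non-empty perimeters. Each is a 7-segment closed polygon; G0 lifts to the layer z and rapids to the start vertex, then G1 traces the edges.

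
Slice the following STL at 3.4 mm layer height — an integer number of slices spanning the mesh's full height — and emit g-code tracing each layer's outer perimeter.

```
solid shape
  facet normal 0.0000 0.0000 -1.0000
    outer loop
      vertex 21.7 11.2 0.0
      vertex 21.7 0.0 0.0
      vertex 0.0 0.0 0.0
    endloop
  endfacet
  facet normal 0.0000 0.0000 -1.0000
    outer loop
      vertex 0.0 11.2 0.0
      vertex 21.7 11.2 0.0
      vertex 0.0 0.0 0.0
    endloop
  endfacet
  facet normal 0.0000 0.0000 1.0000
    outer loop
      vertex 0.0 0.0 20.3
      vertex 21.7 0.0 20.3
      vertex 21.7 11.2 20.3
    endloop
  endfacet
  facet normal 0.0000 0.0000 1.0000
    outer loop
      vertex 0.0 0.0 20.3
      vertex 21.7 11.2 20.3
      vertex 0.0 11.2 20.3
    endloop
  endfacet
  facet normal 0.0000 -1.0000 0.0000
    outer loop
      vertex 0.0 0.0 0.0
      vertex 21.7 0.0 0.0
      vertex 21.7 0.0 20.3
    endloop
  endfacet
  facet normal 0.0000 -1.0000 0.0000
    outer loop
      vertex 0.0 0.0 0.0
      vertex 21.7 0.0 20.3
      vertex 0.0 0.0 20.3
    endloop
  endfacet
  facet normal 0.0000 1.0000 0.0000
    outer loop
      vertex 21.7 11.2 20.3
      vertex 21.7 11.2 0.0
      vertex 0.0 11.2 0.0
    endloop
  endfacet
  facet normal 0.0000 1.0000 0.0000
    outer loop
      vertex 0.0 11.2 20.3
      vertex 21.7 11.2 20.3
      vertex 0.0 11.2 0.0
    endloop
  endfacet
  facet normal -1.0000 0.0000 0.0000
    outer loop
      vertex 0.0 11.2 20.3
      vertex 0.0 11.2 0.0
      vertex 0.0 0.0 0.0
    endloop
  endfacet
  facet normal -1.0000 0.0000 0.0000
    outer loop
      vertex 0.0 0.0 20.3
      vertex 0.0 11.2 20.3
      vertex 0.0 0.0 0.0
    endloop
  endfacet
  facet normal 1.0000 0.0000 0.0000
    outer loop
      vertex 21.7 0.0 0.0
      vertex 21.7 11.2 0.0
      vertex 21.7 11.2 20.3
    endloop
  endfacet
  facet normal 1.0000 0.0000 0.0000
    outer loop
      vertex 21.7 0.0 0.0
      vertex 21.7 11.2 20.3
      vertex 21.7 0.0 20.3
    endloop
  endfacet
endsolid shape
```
; perimeter-only toolpath
G21 ; units = mm
G90 ; absolute positioning
G28 ; home
; layer 1
G0 Z3.4
G0 X0.0 Y0.0
G1 X21.7 Y0.0
G1 X21.7 Y11.2
G1 X0.0 Y11.2
G1 X0.0 Y0.0
; layer 2
G0 Z6.8
G0 X0.0 Y0.0
G1 X21.7 Y0.0
G1 X21.7 Y11.2
G1 X0.0 Y11.2
G1 X0.0 Y0.0
; layer 3
G0 Z10.2
G0 X0.0 Y0.0
G1 X21.7 Y0.0
G1 X21.7 Y11.2
G1 X0.0 Y11.2
G1 X0.0 Y0.0
; layer 4
G0 Z13.5
G0 X0.0 Y0.0
G1 X21.7 Y0.0
G1 X21.7 Y11.2
G1 X0.0 Y11.2
G1 X0.0 Y0.0
; layer 5
G0 Z16.9
G0 X0.0 Y0.0
G1 X21.7 Y0.0
G1 X21.7 Y11.2
G1 X0.0 Y11.2
G1 X0.0 Y0.0
; layer 6
G0 Z20.3
G0 X0.0 Y0.0
G1 X21.7 Y0.0
G1 X21.7 Y11.2
G1 X0.0 Y11.2
G1 X0.0 Y0.0
M2 ; end

The solid is a rectangular box, roughly 21.7 × 11.2 mm footprint and 20.3 mm tall. Slicing at Δz = 3.4 mm — 6 equal slices spanning the solid's height, so layer i sits at z = i·h/6 — gives 6 non-empty perimeters. Each is a 4-segment closed polygon; G0 lifts to the layer z and rapids to the start vertex, then G1 traces the edges.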